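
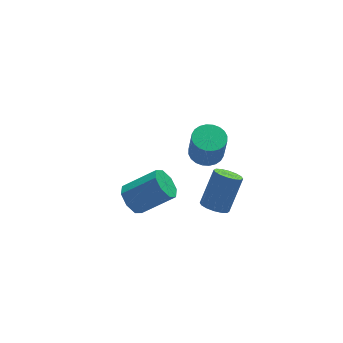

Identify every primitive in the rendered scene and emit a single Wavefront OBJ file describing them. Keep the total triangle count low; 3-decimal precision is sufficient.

v 3.171 2.235 -3.512
v 3.841 1.792 -3.621
v 3.838 1.423 -2.137
v 3.169 1.865 -2.028
v 3.964 2.075 -3.551
v 3.962 1.705 -2.066
v 3.967 2.381 -3.474
v 3.964 2.012 -1.99
v 3.849 2.666 -3.404
v 3.846 2.296 -1.919
v 3.627 2.884 -3.35
v 3.624 2.515 -1.865
v 3.336 3.004 -3.32
v 3.333 2.635 -1.836
v 3.02 3.007 -3.32
v 3.017 2.637 -1.836
v 2.727 2.892 -3.349
v 2.724 2.523 -1.865
v 2.502 2.677 -3.403
v 2.499 2.308 -1.919
v 2.378 2.395 -3.474
v 2.376 2.025 -1.989
v 2.376 2.088 -3.55
v 2.373 1.719 -2.066
v 2.494 1.804 -3.621
v 2.491 1.434 -2.136
v 2.716 1.585 -3.675
v 2.713 1.216 -2.19
v 3.007 1.465 -3.704
v 3.004 1.096 -2.22
v 3.323 1.463 -3.704
v 3.32 1.093 -2.22
v 3.616 1.577 -3.675
v 3.613 1.208 -2.191
v -2.346 -2.993 0.534
v -1.914 -2.467 0.197
v -0.581 -2.901 1.228
v -1.014 -3.427 1.566
v -2.202 -2.257 0.657
v -0.869 -2.691 1.688
v -2.574 -2.479 1.045
v -1.241 -2.912 2.076
v -2.813 -3.001 1.134
v -1.48 -3.435 2.165
v -2.779 -3.519 0.872
v -1.446 -3.953 1.903
v -2.491 -3.729 0.412
v -1.158 -4.163 1.443
v -2.119 -3.508 0.024
v -0.786 -3.941 1.055
v -1.88 -2.985 -0.065
v -0.547 -3.419 0.966
v 1.218 -3.281 -1.216
v 1.543 -3.843 -1.183
v 2.406 -3.261 0.248
v 2.082 -2.699 0.216
v 1.732 -3.644 -1.378
v 2.596 -3.063 0.053
v 1.784 -3.348 -1.529
v 2.647 -2.767 -0.098
v 1.684 -3.034 -1.597
v 2.547 -2.453 -0.165
v 1.459 -2.786 -1.562
v 2.322 -2.204 -0.13
v 1.17 -2.671 -1.434
v 2.033 -2.089 -0.003
v 0.894 -2.719 -1.248
v 1.757 -2.137 0.183
v 0.704 -2.917 -1.053
v 1.568 -2.336 0.378
v 0.653 -3.213 -0.902
v 1.516 -2.632 0.529
v 0.753 -3.527 -0.835
v 1.616 -2.946 0.597
v 0.978 -3.776 -0.87
v 1.841 -3.194 0.562
v 1.267 -3.891 -0.997
v 2.13 -3.309 0.434
f 2 1 5
f 2 5 3
f 3 5 6
f 3 6 4
f 5 1 7
f 5 7 6
f 6 7 8
f 6 8 4
f 7 1 9
f 7 9 8
f 8 9 10
f 8 10 4
f 9 1 11
f 9 11 10
f 10 11 12
f 10 12 4
f 11 1 13
f 11 13 12
f 12 13 14
f 12 14 4
f 13 1 15
f 13 15 14
f 14 15 16
f 14 16 4
f 15 1 17
f 15 17 16
f 16 17 18
f 16 18 4
f 17 1 19
f 17 19 18
f 18 19 20
f 18 20 4
f 19 1 21
f 19 21 20
f 20 21 22
f 20 22 4
f 21 1 23
f 21 23 22
f 22 23 24
f 22 24 4
f 23 1 25
f 23 25 24
f 24 25 26
f 24 26 4
f 25 1 27
f 25 27 26
f 26 27 28
f 26 28 4
f 27 1 29
f 27 29 28
f 28 29 30
f 28 30 4
f 29 1 31
f 29 31 30
f 30 31 32
f 30 32 4
f 31 1 33
f 31 33 32
f 32 33 34
f 32 34 4
f 33 1 2
f 33 2 34
f 34 2 3
f 34 3 4
f 36 35 39
f 36 39 37
f 37 39 40
f 37 40 38
f 39 35 41
f 39 41 40
f 40 41 42
f 40 42 38
f 41 35 43
f 41 43 42
f 42 43 44
f 42 44 38
f 43 35 45
f 43 45 44
f 44 45 46
f 44 46 38
f 45 35 47
f 45 47 46
f 46 47 48
f 46 48 38
f 47 35 49
f 47 49 48
f 48 49 50
f 48 50 38
f 49 35 51
f 49 51 50
f 50 51 52
f 50 52 38
f 51 35 36
f 51 36 52
f 52 36 37
f 52 37 38
f 54 53 57
f 54 57 55
f 55 57 58
f 55 58 56
f 57 53 59
f 57 59 58
f 58 59 60
f 58 60 56
f 59 53 61
f 59 61 60
f 60 61 62
f 60 62 56
f 61 53 63
f 61 63 62
f 62 63 64
f 62 64 56
f 63 53 65
f 63 65 64
f 64 65 66
f 64 66 56
f 65 53 67
f 65 67 66
f 66 67 68
f 66 68 56
f 67 53 69
f 67 69 68
f 68 69 70
f 68 70 56
f 69 53 71
f 69 71 70
f 70 71 72
f 70 72 56
f 71 53 73
f 71 73 72
f 72 73 74
f 72 74 56
f 73 53 75
f 73 75 74
f 74 75 76
f 74 76 56
f 75 53 77
f 75 77 76
f 76 77 78
f 76 78 56
f 77 53 54
f 77 54 78
f 78 54 55
f 78 55 56



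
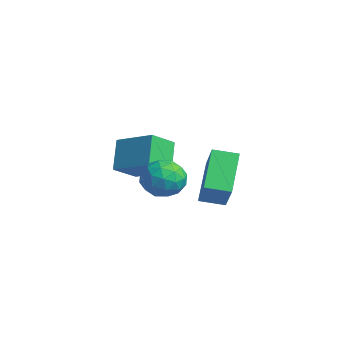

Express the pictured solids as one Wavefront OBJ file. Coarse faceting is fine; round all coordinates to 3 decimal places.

v 3.275 -1.208 2.245
v 2.042 -0.244 3.553
v 3.777 -0.286 2.039
v 2.544 0.678 3.347
v 4.356 -1.518 3.493
v 3.123 -0.554 4.801
v 4.858 -0.596 3.287
v 3.625 0.368 4.595
v 3.091 -1.59 3.666
v 3.683 -2.354 3.651
v 1.877 -2.526 3.349
v 2.469 -3.29 3.334
v 2.287 -2.835 4.168
v 3.037 -2.257 4.364
v 2.523 -2.623 2.636
v 3.273 -2.045 2.832
v 3.333 -2.993 3.015
v 3.187 -3.124 3.962
v 2.373 -1.756 3.038
v 2.227 -1.887 3.985
v 3.494 -1.89 3.686
v 2.066 -2.99 3.314
v 1.959 -2.723 3.804
v 2.307 -3.172 3.795
v 3.114 -1.833 4.105
v 3.462 -2.282 4.097
v 2.641 -2.565 4.401
v 2.098 -2.598 2.903
v 2.446 -3.047 2.895
v 3.253 -1.708 3.205
v 3.601 -2.157 3.196
v 2.919 -2.315 2.599
v 3.636 -2.714 3.304
v 2.922 -3.264 3.117
v 2.954 -2.872 2.707
v 3.395 -2.532 2.822
v 3.55 -2.792 3.86
v 2.836 -3.342 3.674
v 2.729 -3.074 4.164
v 3.17 -2.735 4.279
v 3.344 -3.167 3.486
v 2.724 -1.538 3.326
v 2.01 -2.088 3.14
v 2.39 -2.145 2.721
v 2.831 -1.806 2.836
v 2.638 -1.616 3.883
v 1.924 -2.166 3.696
v 2.165 -2.348 4.178
v 2.606 -2.008 4.293
v 2.216 -1.713 3.514
v -1.339 -2.516 3.93
v 0.155 -1.659 4.632
v -1.629 -1.402 3.187
v -0.135 -0.545 3.889
v -0.465 -3.075 2.751
v 1.029 -2.218 3.453
v -0.755 -1.961 2.008
v 0.739 -1.104 2.71
f 2 4 1
f 5 2 1
f 1 4 3
f 3 5 1
f 2 8 4
f 6 2 5
f 6 8 2
f 4 8 3
f 7 5 3
f 3 8 7
f 7 6 5
f 8 6 7
f 9 46 25
f 46 20 49
f 25 49 14
f 46 49 25
f 9 25 21
f 25 14 26
f 21 26 10
f 25 26 21
f 9 21 30
f 21 10 31
f 30 31 16
f 21 31 30
f 9 30 42
f 30 16 45
f 42 45 19
f 30 45 42
f 9 42 46
f 42 19 50
f 46 50 20
f 42 50 46
f 10 26 37
f 26 14 40
f 37 40 18
f 26 40 37
f 14 49 27
f 49 20 48
f 27 48 13
f 49 48 27
f 20 50 47
f 50 19 43
f 47 43 11
f 50 43 47
f 19 45 44
f 45 16 32
f 44 32 15
f 45 32 44
f 16 31 36
f 31 10 33
f 36 33 17
f 31 33 36
f 12 38 24
f 38 18 39
f 24 39 13
f 38 39 24
f 12 24 22
f 24 13 23
f 22 23 11
f 24 23 22
f 12 22 29
f 22 11 28
f 29 28 15
f 22 28 29
f 12 29 34
f 29 15 35
f 34 35 17
f 29 35 34
f 12 34 38
f 34 17 41
f 38 41 18
f 34 41 38
f 13 39 27
f 39 18 40
f 27 40 14
f 39 40 27
f 11 23 47
f 23 13 48
f 47 48 20
f 23 48 47
f 15 28 44
f 28 11 43
f 44 43 19
f 28 43 44
f 17 35 36
f 35 15 32
f 36 32 16
f 35 32 36
f 18 41 37
f 41 17 33
f 37 33 10
f 41 33 37
f 52 54 51
f 55 52 51
f 51 54 53
f 53 55 51
f 52 58 54
f 56 52 55
f 56 58 52
f 54 58 53
f 57 55 53
f 53 58 57
f 57 56 55
f 58 56 57



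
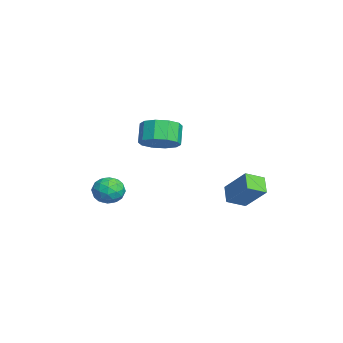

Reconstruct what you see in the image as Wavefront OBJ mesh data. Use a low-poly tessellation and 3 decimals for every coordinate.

v 0.614 -2.129 -1.839
v 0.97 -2.592 -1.149
v -0.73 -2.408 -1.331
v -0.374 -2.871 -0.641
v -0.272 -1.973 -0.684
v 0.559 -1.801 -0.998
v -0.319 -3.199 -1.482
v 0.512 -3.027 -1.796
v 0.394 -3.253 -0.928
v 0.423 -2.496 -0.435
v -0.183 -2.504 -2.045
v -0.154 -1.747 -1.552
v 0.91 -2.336 -1.538
v -0.67 -2.664 -0.942
v -0.61 -2.136 -0.967
v -0.4 -2.408 -0.561
v 0.668 -1.871 -1.449
v 0.878 -2.144 -1.044
v 0.148 -1.78 -0.771
v -0.638 -2.856 -1.436
v -0.428 -3.129 -1.031
v 0.64 -2.592 -1.919
v 0.85 -2.864 -1.513
v 0.092 -3.22 -1.709
v 0.781 -2.997 -1.003
v -0.009 -3.161 -0.705
v 0.023 -3.354 -1.199
v 0.511 -3.252 -1.384
v 0.798 -2.552 -0.713
v 0.008 -2.716 -0.415
v 0.068 -2.188 -0.44
v 0.556 -2.087 -0.624
v 0.459 -2.941 -0.584
v 0.232 -2.284 -2.065
v -0.558 -2.448 -1.767
v -0.316 -2.913 -1.856
v 0.172 -2.812 -2.04
v 0.249 -1.839 -1.775
v -0.541 -2.003 -1.477
v -0.271 -1.748 -1.096
v 0.217 -1.646 -1.281
v -0.219 -2.059 -1.896
v 3.209 3.013 -0.947
v 2.331 3.036 -0.318
v 2.907 4.001 -1.405
v 2.029 4.024 -0.776
v 4.151 3.896 0.336
v 3.273 3.919 0.965
v 3.849 4.884 -0.122
v 2.971 4.907 0.507
v -0.169 0.092 1.782
v 0.676 0.385 2.37
v -0.087 0.541 3.386
v -0.931 0.248 2.798
v 0.42 0.929 2.094
v -0.342 1.085 3.111
v -0.061 1.153 1.699
v -0.823 1.31 2.716
v -0.583 0.972 1.336
v -1.345 1.129 2.352
v -0.947 0.455 1.143
v -1.709 0.611 2.159
v -1.013 -0.201 1.194
v -1.776 -0.045 2.21
v -0.758 -0.745 1.469
v -1.52 -0.589 2.486
v -0.277 -0.97 1.864
v -1.039 -0.813 2.881
v 0.245 -0.789 2.228
v -0.517 -0.632 3.244
v 0.609 -0.271 2.421
v -0.153 -0.115 3.437
f 1 38 17
f 38 12 41
f 17 41 6
f 38 41 17
f 1 17 13
f 17 6 18
f 13 18 2
f 17 18 13
f 1 13 22
f 13 2 23
f 22 23 8
f 13 23 22
f 1 22 34
f 22 8 37
f 34 37 11
f 22 37 34
f 1 34 38
f 34 11 42
f 38 42 12
f 34 42 38
f 2 18 29
f 18 6 32
f 29 32 10
f 18 32 29
f 6 41 19
f 41 12 40
f 19 40 5
f 41 40 19
f 12 42 39
f 42 11 35
f 39 35 3
f 42 35 39
f 11 37 36
f 37 8 24
f 36 24 7
f 37 24 36
f 8 23 28
f 23 2 25
f 28 25 9
f 23 25 28
f 4 30 16
f 30 10 31
f 16 31 5
f 30 31 16
f 4 16 14
f 16 5 15
f 14 15 3
f 16 15 14
f 4 14 21
f 14 3 20
f 21 20 7
f 14 20 21
f 4 21 26
f 21 7 27
f 26 27 9
f 21 27 26
f 4 26 30
f 26 9 33
f 30 33 10
f 26 33 30
f 5 31 19
f 31 10 32
f 19 32 6
f 31 32 19
f 3 15 39
f 15 5 40
f 39 40 12
f 15 40 39
f 7 20 36
f 20 3 35
f 36 35 11
f 20 35 36
f 9 27 28
f 27 7 24
f 28 24 8
f 27 24 28
f 10 33 29
f 33 9 25
f 29 25 2
f 33 25 29
f 44 46 43
f 47 44 43
f 43 46 45
f 45 47 43
f 44 50 46
f 48 44 47
f 48 50 44
f 46 50 45
f 49 47 45
f 45 50 49
f 49 48 47
f 50 48 49
f 52 51 55
f 52 55 53
f 53 55 56
f 53 56 54
f 55 51 57
f 55 57 56
f 56 57 58
f 56 58 54
f 57 51 59
f 57 59 58
f 58 59 60
f 58 60 54
f 59 51 61
f 59 61 60
f 60 61 62
f 60 62 54
f 61 51 63
f 61 63 62
f 62 63 64
f 62 64 54
f 63 51 65
f 63 65 64
f 64 65 66
f 64 66 54
f 65 51 67
f 65 67 66
f 66 67 68
f 66 68 54
f 67 51 69
f 67 69 68
f 68 69 70
f 68 70 54
f 69 51 71
f 69 71 70
f 70 71 72
f 70 72 54
f 71 51 52
f 71 52 72
f 72 52 53
f 72 53 54



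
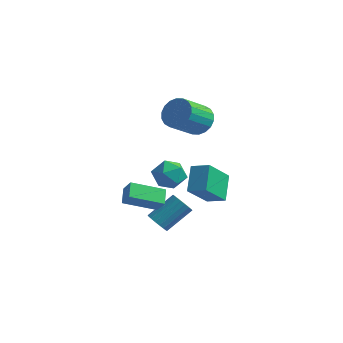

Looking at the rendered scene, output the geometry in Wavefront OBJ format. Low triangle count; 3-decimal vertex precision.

v -2.369 -3.508 -2.654
v -3.792 -4.675 -1.924
v -2.77 -2.698 -2.14
v -4.193 -3.865 -1.409
v -1.807 -3.715 -1.891
v -3.23 -4.882 -1.16
v -2.208 -2.905 -1.376
v -3.631 -4.072 -0.646
v -1.242 -0.257 -3.466
v -1.622 -1.72 -1.966
v -1.724 0.985 -2.377
v -2.104 -0.478 -0.877
v -0.176 -0.162 -3.103
v -0.556 -1.625 -1.603
v -0.658 1.08 -2.014
v -1.038 -0.383 -0.514
v -2.272 -1.822 -0.939
v -1.363 -2.135 -0.598
v -2.997 -3.085 -0.162
v -2.088 -3.398 0.179
v -2.495 -2.533 0.534
v -2.048 -1.753 0.054
v -2.312 -3.467 -0.814
v -1.865 -2.687 -1.294
v -1.388 -3.152 -0.521
v -1.501 -2.574 0.312
v -2.859 -2.646 -1.072
v -2.972 -2.068 -0.239
v -2.121 0.377 2.207
v -1.201 0.018 2.14
v -1.699 -1.476 3.306
v -2.619 -1.117 3.373
v -1.177 0.284 2.49
v -1.675 -1.211 3.656
v -1.34 0.568 2.785
v -1.838 -0.927 3.951
v -1.658 0.814 2.965
v -2.156 -0.68 4.131
v -2.068 0.974 2.995
v -2.566 -0.521 4.161
v -2.488 1.016 2.869
v -2.986 -0.479 4.035
v -2.835 0.931 2.612
v -3.333 -0.564 3.778
v -3.041 0.736 2.274
v -3.539 -0.758 3.44
v -3.065 0.471 1.924
v -3.563 -1.024 3.09
v -2.902 0.187 1.629
v -3.4 -1.308 2.795
v -2.584 -0.06 1.449
v -3.082 -1.554 2.615
v -2.174 -0.219 1.419
v -2.672 -1.714 2.585
v -1.754 -0.261 1.545
v -2.252 -1.756 2.711
v -1.407 -0.176 1.802
v -1.905 -1.671 2.968
v -2.618 -3.103 -3.989
v -1.976 -3.302 -4.217
v -1.18 -2.035 -3.079
v -1.822 -1.837 -2.851
v -2.054 -3.072 -4.419
v -1.258 -1.805 -3.281
v -2.244 -2.848 -4.536
v -1.448 -1.581 -3.397
v -2.508 -2.674 -4.544
v -1.712 -1.407 -3.405
v -2.793 -2.586 -4.442
v -1.997 -1.319 -3.304
v -3.045 -2.6 -4.251
v -2.249 -1.333 -3.113
v -3.211 -2.714 -4.008
v -2.415 -1.447 -2.87
v -3.26 -2.905 -3.761
v -2.464 -1.638 -2.623
v -3.182 -3.135 -3.559
v -2.386 -1.868 -2.421
v -2.992 -3.359 -3.443
v -2.196 -2.092 -2.304
v -2.728 -3.533 -3.435
v -1.932 -2.266 -2.296
v -2.443 -3.621 -3.536
v -1.647 -2.354 -2.398
v -2.191 -3.607 -3.727
v -1.395 -2.34 -2.589
v -2.025 -3.493 -3.97
v -1.229 -2.226 -2.832
f 2 4 1
f 5 2 1
f 1 4 3
f 3 5 1
f 2 8 4
f 6 2 5
f 6 8 2
f 4 8 3
f 7 5 3
f 3 8 7
f 7 6 5
f 8 6 7
f 10 12 9
f 13 10 9
f 9 12 11
f 11 13 9
f 10 16 12
f 14 10 13
f 14 16 10
f 12 16 11
f 15 13 11
f 11 16 15
f 15 14 13
f 16 14 15
f 17 28 22
f 17 22 18
f 17 18 24
f 17 24 27
f 17 27 28
f 18 22 26
f 22 28 21
f 28 27 19
f 27 24 23
f 24 18 25
f 20 26 21
f 20 21 19
f 20 19 23
f 20 23 25
f 20 25 26
f 21 26 22
f 19 21 28
f 23 19 27
f 25 23 24
f 26 25 18
f 30 29 33
f 30 33 31
f 31 33 34
f 31 34 32
f 33 29 35
f 33 35 34
f 34 35 36
f 34 36 32
f 35 29 37
f 35 37 36
f 36 37 38
f 36 38 32
f 37 29 39
f 37 39 38
f 38 39 40
f 38 40 32
f 39 29 41
f 39 41 40
f 40 41 42
f 40 42 32
f 41 29 43
f 41 43 42
f 42 43 44
f 42 44 32
f 43 29 45
f 43 45 44
f 44 45 46
f 44 46 32
f 45 29 47
f 45 47 46
f 46 47 48
f 46 48 32
f 47 29 49
f 47 49 48
f 48 49 50
f 48 50 32
f 49 29 51
f 49 51 50
f 50 51 52
f 50 52 32
f 51 29 53
f 51 53 52
f 52 53 54
f 52 54 32
f 53 29 55
f 53 55 54
f 54 55 56
f 54 56 32
f 55 29 57
f 55 57 56
f 56 57 58
f 56 58 32
f 57 29 30
f 57 30 58
f 58 30 31
f 58 31 32
f 60 59 63
f 60 63 61
f 61 63 64
f 61 64 62
f 63 59 65
f 63 65 64
f 64 65 66
f 64 66 62
f 65 59 67
f 65 67 66
f 66 67 68
f 66 68 62
f 67 59 69
f 67 69 68
f 68 69 70
f 68 70 62
f 69 59 71
f 69 71 70
f 70 71 72
f 70 72 62
f 71 59 73
f 71 73 72
f 72 73 74
f 72 74 62
f 73 59 75
f 73 75 74
f 74 75 76
f 74 76 62
f 75 59 77
f 75 77 76
f 76 77 78
f 76 78 62
f 77 59 79
f 77 79 78
f 78 79 80
f 78 80 62
f 79 59 81
f 79 81 80
f 80 81 82
f 80 82 62
f 81 59 83
f 81 83 82
f 82 83 84
f 82 84 62
f 83 59 85
f 83 85 84
f 84 85 86
f 84 86 62
f 85 59 87
f 85 87 86
f 86 87 88
f 86 88 62
f 87 59 60
f 87 60 88
f 88 60 61
f 88 61 62



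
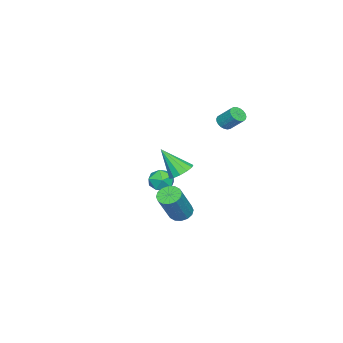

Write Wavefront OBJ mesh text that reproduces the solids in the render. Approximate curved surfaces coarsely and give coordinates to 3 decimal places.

v 2.665 3.709 -2.402
v 3.151 3.961 -2.713
v 4.281 3.863 -1.03
v 3.795 3.611 -0.718
v 2.989 4.216 -2.59
v 4.119 4.118 -0.906
v 2.74 4.334 -2.416
v 3.87 4.236 -0.732
v 2.471 4.285 -2.238
v 3.601 4.187 -0.554
v 2.254 4.082 -2.104
v 3.384 3.984 -0.42
v 2.147 3.779 -2.05
v 3.277 3.681 -0.366
v 2.179 3.457 -2.09
v 3.309 3.359 -0.407
v 2.341 3.202 -2.214
v 3.471 3.104 -0.53
v 2.59 3.084 -2.388
v 3.72 2.986 -0.704
v 2.859 3.133 -2.566
v 3.989 3.035 -0.882
v 3.076 3.336 -2.7
v 4.206 3.238 -1.016
v 3.183 3.639 -2.754
v 4.313 3.541 -1.07
v -1.34 1.325 -3.195
v -0.98 1.001 -2.573
v -2.12 0.319 -3.267
v -1.76 -0.005 -2.645
v -2.203 0.64 -2.552
v -1.721 1.262 -2.507
v -1.379 0.058 -3.333
v -0.897 0.68 -3.288
v -1.004 0.218 -2.658
v -1.513 0.578 -2.175
v -1.587 0.742 -3.665
v -2.096 1.102 -3.182
v 3.823 4.254 0.996
v 4.504 4.201 0.898
v 3.937 3.266 2.324
v 4.451 4.508 1.131
v 4.198 4.734 1.321
v 3.826 4.808 1.407
v 3.454 4.706 1.363
v 3.198 4.461 1.203
v 3.142 4.15 0.976
v 3.301 3.872 0.756
v 3.627 3.716 0.612
v 4.015 3.73 0.589
v 4.342 3.911 0.696
v -3.189 3.397 1.073
v -2.928 3.682 0.739
v -2.791 4.487 1.534
v -3.051 4.203 1.867
v -3.127 3.747 0.707
v -2.99 4.553 1.502
v -3.337 3.752 0.738
v -3.199 4.558 1.533
v -3.521 3.696 0.827
v -3.383 4.502 1.622
v -3.648 3.588 0.959
v -3.51 4.394 1.753
v -3.695 3.447 1.11
v -3.557 4.253 1.904
v -3.655 3.297 1.255
v -3.517 4.103 2.049
v -3.534 3.165 1.368
v -3.396 3.971 2.162
v -3.354 3.073 1.43
v -3.216 3.879 2.225
v -3.145 3.037 1.431
v -3.007 3.842 2.225
v -2.943 3.063 1.369
v -2.806 3.868 2.164
v -2.784 3.147 1.257
v -2.647 3.952 2.051
v -2.696 3.274 1.112
v -2.558 4.08 1.907
v -2.692 3.422 0.961
v -2.554 4.228 1.755
v -2.774 3.567 0.829
v -2.637 4.372 1.623
f 2 1 5
f 2 5 3
f 3 5 6
f 3 6 4
f 5 1 7
f 5 7 6
f 6 7 8
f 6 8 4
f 7 1 9
f 7 9 8
f 8 9 10
f 8 10 4
f 9 1 11
f 9 11 10
f 10 11 12
f 10 12 4
f 11 1 13
f 11 13 12
f 12 13 14
f 12 14 4
f 13 1 15
f 13 15 14
f 14 15 16
f 14 16 4
f 15 1 17
f 15 17 16
f 16 17 18
f 16 18 4
f 17 1 19
f 17 19 18
f 18 19 20
f 18 20 4
f 19 1 21
f 19 21 20
f 20 21 22
f 20 22 4
f 21 1 23
f 21 23 22
f 22 23 24
f 22 24 4
f 23 1 25
f 23 25 24
f 24 25 26
f 24 26 4
f 25 1 2
f 25 2 26
f 26 2 3
f 26 3 4
f 27 38 32
f 27 32 28
f 27 28 34
f 27 34 37
f 27 37 38
f 28 32 36
f 32 38 31
f 38 37 29
f 37 34 33
f 34 28 35
f 30 36 31
f 30 31 29
f 30 29 33
f 30 33 35
f 30 35 36
f 31 36 32
f 29 31 38
f 33 29 37
f 35 33 34
f 36 35 28
f 40 39 42
f 40 42 41
f 42 39 43
f 42 43 41
f 43 39 44
f 43 44 41
f 44 39 45
f 44 45 41
f 45 39 46
f 45 46 41
f 46 39 47
f 46 47 41
f 47 39 48
f 47 48 41
f 48 39 49
f 48 49 41
f 49 39 50
f 49 50 41
f 50 39 51
f 50 51 41
f 51 39 40
f 51 40 41
f 53 52 56
f 53 56 54
f 54 56 57
f 54 57 55
f 56 52 58
f 56 58 57
f 57 58 59
f 57 59 55
f 58 52 60
f 58 60 59
f 59 60 61
f 59 61 55
f 60 52 62
f 60 62 61
f 61 62 63
f 61 63 55
f 62 52 64
f 62 64 63
f 63 64 65
f 63 65 55
f 64 52 66
f 64 66 65
f 65 66 67
f 65 67 55
f 66 52 68
f 66 68 67
f 67 68 69
f 67 69 55
f 68 52 70
f 68 70 69
f 69 70 71
f 69 71 55
f 70 52 72
f 70 72 71
f 71 72 73
f 71 73 55
f 72 52 74
f 72 74 73
f 73 74 75
f 73 75 55
f 74 52 76
f 74 76 75
f 75 76 77
f 75 77 55
f 76 52 78
f 76 78 77
f 77 78 79
f 77 79 55
f 78 52 80
f 78 80 79
f 79 80 81
f 79 81 55
f 80 52 82
f 80 82 81
f 81 82 83
f 81 83 55
f 82 52 53
f 82 53 83
f 83 53 54
f 83 54 55



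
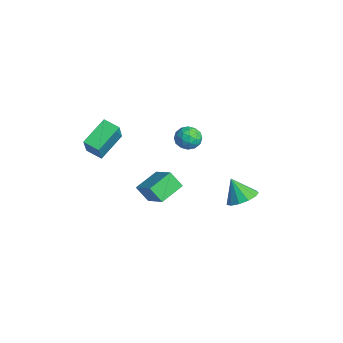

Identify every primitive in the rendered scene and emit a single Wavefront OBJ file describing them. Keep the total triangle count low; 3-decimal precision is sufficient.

v 0.759 4.111 -4.391
v 1.623 3.54 -4.124
v 0.021 3.649 -2.989
v 1.708 4.092 -3.897
v 1.492 4.65 -3.827
v 1.042 5.037 -3.936
v 0.503 5.13 -4.189
v 0.045 4.9 -4.507
v -0.186 4.419 -4.787
v -0.117 3.84 -4.942
v 0.23 3.347 -4.921
v 0.745 3.097 -4.733
v 1.264 3.169 -4.435
v -2.414 -4.795 0.947
v -3.272 -3.198 1.967
v -3.414 -4.302 -0.665
v -4.271 -2.705 0.355
v -1.569 -4.135 0.625
v -2.426 -2.538 1.645
v -2.568 -3.642 -0.987
v -3.426 -2.045 0.033
v 3.549 -2.824 0.54
v 2.934 -1.344 1.077
v 2.004 -3.113 -0.435
v 1.388 -1.633 0.101
v 4.052 -2.267 -0.421
v 3.436 -0.787 0.115
v 2.506 -2.556 -1.397
v 1.891 -1.076 -0.86
v 0.507 0.979 1.355
v 0.945 1.392 1.987
v 0.535 -0.212 2.113
v 0.973 0.201 2.745
v 0.138 0.402 2.59
v 0.121 1.138 2.121
v 1.359 0.042 1.979
v 1.342 0.778 1.51
v 1.472 0.813 2.373
v 0.717 1.035 2.75
v 0.763 0.145 1.35
v 0.008 0.367 1.727
v 0.724 1.29 1.604
v 0.756 -0.11 2.496
v 0.266 0.008 2.404
v 0.523 0.251 2.776
v 0.239 1.141 1.683
v 0.497 1.383 2.055
v 0.022 0.802 2.409
v 0.983 -0.203 2.045
v 1.241 0.039 2.417
v 0.957 0.929 1.324
v 1.214 1.172 1.696
v 1.458 0.378 1.691
v 1.291 1.192 2.203
v 1.307 0.492 2.648
v 1.534 0.399 2.198
v 1.524 0.831 1.922
v 0.847 1.323 2.424
v 0.863 0.623 2.87
v 0.373 0.741 2.779
v 0.362 1.174 2.503
v 1.156 0.983 2.651
v 0.617 0.557 1.23
v 0.633 -0.143 1.676
v 1.118 0.006 1.597
v 1.107 0.439 1.321
v 0.173 0.688 1.452
v 0.189 -0.012 1.897
v -0.044 0.349 2.178
v -0.054 0.781 1.902
v 0.324 0.197 1.449
f 2 1 4
f 2 4 3
f 4 1 5
f 4 5 3
f 5 1 6
f 5 6 3
f 6 1 7
f 6 7 3
f 7 1 8
f 7 8 3
f 8 1 9
f 8 9 3
f 9 1 10
f 9 10 3
f 10 1 11
f 10 11 3
f 11 1 12
f 11 12 3
f 12 1 13
f 12 13 3
f 13 1 2
f 13 2 3
f 15 17 14
f 18 15 14
f 14 17 16
f 16 18 14
f 15 21 17
f 19 15 18
f 19 21 15
f 17 21 16
f 20 18 16
f 16 21 20
f 20 19 18
f 21 19 20
f 23 25 22
f 26 23 22
f 22 25 24
f 24 26 22
f 23 29 25
f 27 23 26
f 27 29 23
f 25 29 24
f 28 26 24
f 24 29 28
f 28 27 26
f 29 27 28
f 30 67 46
f 67 41 70
f 46 70 35
f 67 70 46
f 30 46 42
f 46 35 47
f 42 47 31
f 46 47 42
f 30 42 51
f 42 31 52
f 51 52 37
f 42 52 51
f 30 51 63
f 51 37 66
f 63 66 40
f 51 66 63
f 30 63 67
f 63 40 71
f 67 71 41
f 63 71 67
f 31 47 58
f 47 35 61
f 58 61 39
f 47 61 58
f 35 70 48
f 70 41 69
f 48 69 34
f 70 69 48
f 41 71 68
f 71 40 64
f 68 64 32
f 71 64 68
f 40 66 65
f 66 37 53
f 65 53 36
f 66 53 65
f 37 52 57
f 52 31 54
f 57 54 38
f 52 54 57
f 33 59 45
f 59 39 60
f 45 60 34
f 59 60 45
f 33 45 43
f 45 34 44
f 43 44 32
f 45 44 43
f 33 43 50
f 43 32 49
f 50 49 36
f 43 49 50
f 33 50 55
f 50 36 56
f 55 56 38
f 50 56 55
f 33 55 59
f 55 38 62
f 59 62 39
f 55 62 59
f 34 60 48
f 60 39 61
f 48 61 35
f 60 61 48
f 32 44 68
f 44 34 69
f 68 69 41
f 44 69 68
f 36 49 65
f 49 32 64
f 65 64 40
f 49 64 65
f 38 56 57
f 56 36 53
f 57 53 37
f 56 53 57
f 39 62 58
f 62 38 54
f 58 54 31
f 62 54 58



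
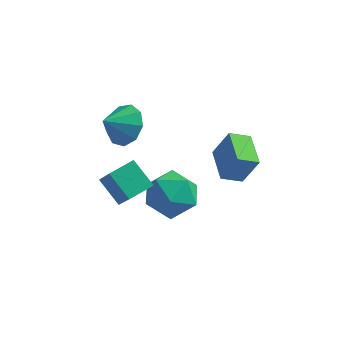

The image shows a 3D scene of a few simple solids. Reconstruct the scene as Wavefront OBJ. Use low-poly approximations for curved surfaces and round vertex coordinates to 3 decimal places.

v -0.641 -0.347 -1.473
v 0.387 -0.452 -0.929
v -1.067 -2.128 -1.011
v -0.039 -2.233 -0.467
v -0.865 -1.538 -0.024
v -0.602 -0.437 -0.31
v -0.078 -2.143 -1.63
v 0.185 -1.042 -1.916
v 0.735 -1.562 -1.027
v 0.248 -1.188 -0.034
v -0.928 -1.392 -1.906
v -1.415 -1.018 -0.913
v 1.267 -0.279 -0.398
v 1.879 -0.16 0.855
v 0.517 1.033 -0.156
v 1.129 1.151 1.098
v 1.991 0.209 -0.798
v 2.603 0.327 0.456
v 1.241 1.52 -0.555
v 1.853 1.639 0.698
v -1.543 -3.696 0.231
v -2.465 -3.24 1.026
v -0.93 -2.834 0.449
v -1.852 -2.378 1.243
v -0.788 -4.582 1.617
v -1.71 -4.126 2.411
v -0.175 -3.72 1.834
v -1.097 -3.264 2.629
v -2.004 -1.738 3.097
v -1.447 -1.499 3.816
v -2.576 -2.462 3.783
v -1.959 -1.111 3.797
v -2.493 -1.017 3.451
v -2.797 -1.26 2.939
v -2.731 -1.726 2.502
v -2.324 -2.198 2.343
v -1.767 -2.454 2.537
v -1.321 -2.375 2.994
v -1.194 -1.998 3.499
f 1 12 6
f 1 6 2
f 1 2 8
f 1 8 11
f 1 11 12
f 2 6 10
f 6 12 5
f 12 11 3
f 11 8 7
f 8 2 9
f 4 10 5
f 4 5 3
f 4 3 7
f 4 7 9
f 4 9 10
f 5 10 6
f 3 5 12
f 7 3 11
f 9 7 8
f 10 9 2
f 14 16 13
f 17 14 13
f 13 16 15
f 15 17 13
f 14 20 16
f 18 14 17
f 18 20 14
f 16 20 15
f 19 17 15
f 15 20 19
f 19 18 17
f 20 18 19
f 22 24 21
f 25 22 21
f 21 24 23
f 23 25 21
f 22 28 24
f 26 22 25
f 26 28 22
f 24 28 23
f 27 25 23
f 23 28 27
f 27 26 25
f 28 26 27
f 30 29 32
f 30 32 31
f 32 29 33
f 32 33 31
f 33 29 34
f 33 34 31
f 34 29 35
f 34 35 31
f 35 29 36
f 35 36 31
f 36 29 37
f 36 37 31
f 37 29 38
f 37 38 31
f 38 29 39
f 38 39 31
f 39 29 30
f 39 30 31



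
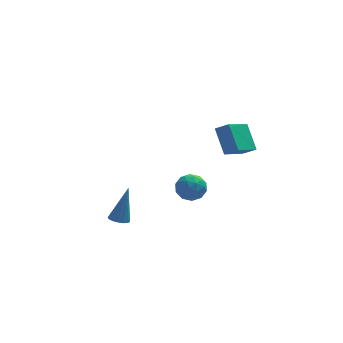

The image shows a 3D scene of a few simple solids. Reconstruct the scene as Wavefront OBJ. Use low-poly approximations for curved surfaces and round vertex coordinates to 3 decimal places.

v -2.137 -0.423 -2.556
v -1.715 -0.835 -2.557
v -1.523 0.203 -0.604
v -1.584 -0.587 -2.677
v -1.6 -0.295 -2.766
v -1.761 -0.038 -2.798
v -2.022 0.117 -2.765
v -2.314 0.127 -2.676
v -2.559 -0.01 -2.556
v -2.69 -0.258 -2.435
v -2.674 -0.55 -2.347
v -2.513 -0.808 -2.314
v -2.252 -0.962 -2.347
v -1.96 -0.972 -2.436
v 3.084 -1.744 2.84
v 2.833 -0.554 4
v 4.285 -0.612 1.939
v 4.034 0.577 3.099
v 3.726 -2.057 3.301
v 3.475 -0.868 4.461
v 4.927 -0.926 2.4
v 4.676 0.264 3.56
v 2.705 4.027 -3.015
v 3.196 3.466 -3.564
v 1.484 3.194 -3.256
v 1.975 2.633 -3.805
v 2.137 2.647 -2.894
v 2.891 3.161 -2.745
v 1.789 3.499 -4.075
v 2.543 4.013 -3.926
v 2.629 3.14 -4.219
v 2.844 2.613 -3.489
v 1.836 4.047 -3.331
v 2.051 3.52 -2.601
v 3.058 3.819 -3.269
v 1.622 2.841 -3.551
v 1.718 2.849 -3.016
v 2.006 2.519 -3.339
v 2.879 3.64 -2.787
v 3.167 3.311 -3.11
v 2.545 2.829 -2.716
v 1.513 3.349 -3.71
v 1.801 3.02 -4.033
v 2.674 4.141 -3.481
v 2.962 3.811 -3.804
v 2.135 3.831 -4.104
v 3.013 3.298 -3.976
v 2.295 2.809 -4.118
v 2.186 3.317 -4.276
v 2.629 3.62 -4.189
v 3.139 2.989 -3.547
v 2.422 2.499 -3.689
v 2.517 2.507 -3.153
v 2.961 2.81 -3.066
v 2.807 2.797 -3.932
v 2.258 4.161 -3.131
v 1.541 3.671 -3.273
v 1.719 3.85 -3.754
v 2.163 4.153 -3.667
v 2.385 3.851 -2.702
v 1.667 3.362 -2.844
v 2.051 3.04 -2.631
v 2.494 3.343 -2.544
v 1.873 3.863 -2.888
f 2 1 4
f 2 4 3
f 4 1 5
f 4 5 3
f 5 1 6
f 5 6 3
f 6 1 7
f 6 7 3
f 7 1 8
f 7 8 3
f 8 1 9
f 8 9 3
f 9 1 10
f 9 10 3
f 10 1 11
f 10 11 3
f 11 1 12
f 11 12 3
f 12 1 13
f 12 13 3
f 13 1 14
f 13 14 3
f 14 1 2
f 14 2 3
f 16 18 15
f 19 16 15
f 15 18 17
f 17 19 15
f 16 22 18
f 20 16 19
f 20 22 16
f 18 22 17
f 21 19 17
f 17 22 21
f 21 20 19
f 22 20 21
f 23 60 39
f 60 34 63
f 39 63 28
f 60 63 39
f 23 39 35
f 39 28 40
f 35 40 24
f 39 40 35
f 23 35 44
f 35 24 45
f 44 45 30
f 35 45 44
f 23 44 56
f 44 30 59
f 56 59 33
f 44 59 56
f 23 56 60
f 56 33 64
f 60 64 34
f 56 64 60
f 24 40 51
f 40 28 54
f 51 54 32
f 40 54 51
f 28 63 41
f 63 34 62
f 41 62 27
f 63 62 41
f 34 64 61
f 64 33 57
f 61 57 25
f 64 57 61
f 33 59 58
f 59 30 46
f 58 46 29
f 59 46 58
f 30 45 50
f 45 24 47
f 50 47 31
f 45 47 50
f 26 52 38
f 52 32 53
f 38 53 27
f 52 53 38
f 26 38 36
f 38 27 37
f 36 37 25
f 38 37 36
f 26 36 43
f 36 25 42
f 43 42 29
f 36 42 43
f 26 43 48
f 43 29 49
f 48 49 31
f 43 49 48
f 26 48 52
f 48 31 55
f 52 55 32
f 48 55 52
f 27 53 41
f 53 32 54
f 41 54 28
f 53 54 41
f 25 37 61
f 37 27 62
f 61 62 34
f 37 62 61
f 29 42 58
f 42 25 57
f 58 57 33
f 42 57 58
f 31 49 50
f 49 29 46
f 50 46 30
f 49 46 50
f 32 55 51
f 55 31 47
f 51 47 24
f 55 47 51



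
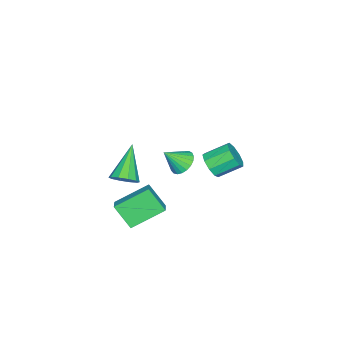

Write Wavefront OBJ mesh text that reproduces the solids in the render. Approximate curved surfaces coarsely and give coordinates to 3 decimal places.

v -0.242 -2.697 -2.589
v 0.122 -2.295 -2.085
v -1.758 -3.023 -1.231
v -0.15 -2.013 -2.321
v -0.457 -1.993 -2.659
v -0.682 -2.241 -2.97
v -0.74 -2.663 -3.136
v -0.607 -3.099 -3.092
v -0.335 -3.381 -2.856
v -0.028 -3.402 -2.518
v 0.198 -3.154 -2.207
v 0.255 -2.731 -2.042
v 2.092 -1.127 -3.283
v 1.972 -2.033 -2.197
v 1.024 0.099 -2.379
v 0.904 -0.808 -1.293
v 2.816 -0.772 -2.907
v 2.696 -1.679 -1.821
v 1.748 0.453 -2.003
v 1.628 -0.453 -0.917
v 0.534 0.698 0.583
v 1.041 1.179 0.622
v 1.086 0.042 1.477
v 0.847 1.279 0.815
v 0.599 1.279 0.968
v 0.34 1.178 1.054
v 0.114 0.994 1.059
v -0.039 0.759 0.981
v -0.093 0.514 0.834
v -0.039 0.3 0.644
v 0.114 0.156 0.443
v 0.34 0.105 0.266
v 0.599 0.156 0.144
v 0.847 0.302 0.098
v 1.04 0.516 0.136
v 1.147 0.762 0.25
v 1.147 0.996 0.423
v 2.054 2.805 2.368
v 2.583 3.243 2.229
v 1.994 4.152 2.852
v 1.466 3.715 2.992
v 2.253 3.267 1.882
v 1.665 4.177 2.505
v 1.831 3.076 1.763
v 1.242 3.985 2.386
v 1.513 2.757 1.927
v 0.924 3.667 2.55
v 1.449 2.461 2.298
v 0.86 3.371 2.921
v 1.668 2.326 2.702
v 1.079 3.236 3.325
v 2.067 2.415 2.95
v 1.479 3.325 3.573
v 2.461 2.687 2.926
v 1.872 3.596 3.549
v 2.665 3.014 2.641
v 2.076 3.923 3.264
f 2 1 4
f 2 4 3
f 4 1 5
f 4 5 3
f 5 1 6
f 5 6 3
f 6 1 7
f 6 7 3
f 7 1 8
f 7 8 3
f 8 1 9
f 8 9 3
f 9 1 10
f 9 10 3
f 10 1 11
f 10 11 3
f 11 1 12
f 11 12 3
f 12 1 2
f 12 2 3
f 14 16 13
f 17 14 13
f 13 16 15
f 15 17 13
f 14 20 16
f 18 14 17
f 18 20 14
f 16 20 15
f 19 17 15
f 15 20 19
f 19 18 17
f 20 18 19
f 22 21 24
f 22 24 23
f 24 21 25
f 24 25 23
f 25 21 26
f 25 26 23
f 26 21 27
f 26 27 23
f 27 21 28
f 27 28 23
f 28 21 29
f 28 29 23
f 29 21 30
f 29 30 23
f 30 21 31
f 30 31 23
f 31 21 32
f 31 32 23
f 32 21 33
f 32 33 23
f 33 21 34
f 33 34 23
f 34 21 35
f 34 35 23
f 35 21 36
f 35 36 23
f 36 21 37
f 36 37 23
f 37 21 22
f 37 22 23
f 39 38 42
f 39 42 40
f 40 42 43
f 40 43 41
f 42 38 44
f 42 44 43
f 43 44 45
f 43 45 41
f 44 38 46
f 44 46 45
f 45 46 47
f 45 47 41
f 46 38 48
f 46 48 47
f 47 48 49
f 47 49 41
f 48 38 50
f 48 50 49
f 49 50 51
f 49 51 41
f 50 38 52
f 50 52 51
f 51 52 53
f 51 53 41
f 52 38 54
f 52 54 53
f 53 54 55
f 53 55 41
f 54 38 56
f 54 56 55
f 55 56 57
f 55 57 41
f 56 38 39
f 56 39 57
f 57 39 40
f 57 40 41



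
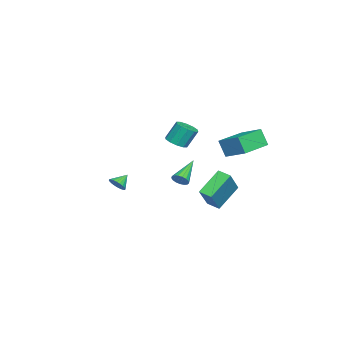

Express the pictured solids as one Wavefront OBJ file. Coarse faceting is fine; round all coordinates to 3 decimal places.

v -1.016 0.051 -0.728
v -0.727 0.505 -0.463
v -2.684 0.469 0.368
v -0.849 0.626 -0.694
v -1.008 0.615 -0.932
v -1.169 0.475 -1.124
v -1.296 0.237 -1.225
v -1.358 -0.043 -1.213
v -1.341 -0.302 -1.089
v -1.251 -0.48 -0.883
v -1.106 -0.536 -0.641
v -0.941 -0.458 -0.42
v -0.793 -0.264 -0.269
v -0.696 0.002 -0.223
v -0.672 0.28 -0.293
v -1.644 -4.225 -1.844
v -1.158 -3.9 -1.537
v -2.356 -3.755 -1.216
v -1.217 -3.735 -1.726
v -1.34 -3.645 -1.933
v -1.51 -3.643 -2.127
v -1.7 -3.73 -2.278
v -1.881 -3.892 -2.362
v -2.027 -4.104 -2.368
v -2.113 -4.335 -2.294
v -2.129 -4.549 -2.152
v -2.07 -4.714 -1.963
v -1.947 -4.804 -1.756
v -1.777 -4.806 -1.562
v -1.587 -4.719 -1.411
v -1.406 -4.557 -1.326
v -1.261 -4.345 -1.32
v -1.174 -4.114 -1.394
v 0.408 0.178 3.066
v 1.142 0.407 3.113
v 0.866 1.031 4.381
v 0.132 0.802 4.334
v 0.895 0.748 2.891
v 0.62 1.372 4.159
v 0.462 0.872 2.736
v 0.187 1.496 4.005
v 0.009 0.731 2.707
v -0.267 1.355 3.976
v -0.292 0.378 2.815
v -0.568 1.002 4.084
v -0.326 -0.051 3.019
v -0.602 0.573 4.287
v -0.08 -0.392 3.241
v -0.355 0.232 4.509
v 0.353 -0.516 3.395
v 0.078 0.108 4.664
v 0.807 -0.375 3.424
v 0.531 0.249 4.693
v 1.108 -0.022 3.316
v 0.832 0.602 4.585
v -2.69 3.986 1.789
v -2.894 3.481 2.991
v -1.943 5.375 2.498
v -2.147 4.871 3.701
v -0.753 2.989 1.699
v -0.957 2.485 2.902
v -0.006 4.379 2.409
v -0.21 3.874 3.611
v 2.821 2.74 -0.831
v 1.499 3.573 0.465
v 3.127 3.55 -1.039
v 1.805 4.382 0.257
v 4.255 2.598 0.723
v 2.933 3.43 2.019
v 4.561 3.407 0.515
v 3.239 4.24 1.811
f 2 1 4
f 2 4 3
f 4 1 5
f 4 5 3
f 5 1 6
f 5 6 3
f 6 1 7
f 6 7 3
f 7 1 8
f 7 8 3
f 8 1 9
f 8 9 3
f 9 1 10
f 9 10 3
f 10 1 11
f 10 11 3
f 11 1 12
f 11 12 3
f 12 1 13
f 12 13 3
f 13 1 14
f 13 14 3
f 14 1 15
f 14 15 3
f 15 1 2
f 15 2 3
f 17 16 19
f 17 19 18
f 19 16 20
f 19 20 18
f 20 16 21
f 20 21 18
f 21 16 22
f 21 22 18
f 22 16 23
f 22 23 18
f 23 16 24
f 23 24 18
f 24 16 25
f 24 25 18
f 25 16 26
f 25 26 18
f 26 16 27
f 26 27 18
f 27 16 28
f 27 28 18
f 28 16 29
f 28 29 18
f 29 16 30
f 29 30 18
f 30 16 31
f 30 31 18
f 31 16 32
f 31 32 18
f 32 16 33
f 32 33 18
f 33 16 17
f 33 17 18
f 35 34 38
f 35 38 36
f 36 38 39
f 36 39 37
f 38 34 40
f 38 40 39
f 39 40 41
f 39 41 37
f 40 34 42
f 40 42 41
f 41 42 43
f 41 43 37
f 42 34 44
f 42 44 43
f 43 44 45
f 43 45 37
f 44 34 46
f 44 46 45
f 45 46 47
f 45 47 37
f 46 34 48
f 46 48 47
f 47 48 49
f 47 49 37
f 48 34 50
f 48 50 49
f 49 50 51
f 49 51 37
f 50 34 52
f 50 52 51
f 51 52 53
f 51 53 37
f 52 34 54
f 52 54 53
f 53 54 55
f 53 55 37
f 54 34 35
f 54 35 55
f 55 35 36
f 55 36 37
f 57 59 56
f 60 57 56
f 56 59 58
f 58 60 56
f 57 63 59
f 61 57 60
f 61 63 57
f 59 63 58
f 62 60 58
f 58 63 62
f 62 61 60
f 63 61 62
f 65 67 64
f 68 65 64
f 64 67 66
f 66 68 64
f 65 71 67
f 69 65 68
f 69 71 65
f 67 71 66
f 70 68 66
f 66 71 70
f 70 69 68
f 71 69 70



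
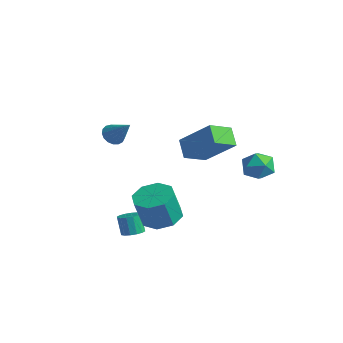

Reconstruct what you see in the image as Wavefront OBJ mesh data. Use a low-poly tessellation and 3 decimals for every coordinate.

v -0.21 -3.331 -3.191
v 0.339 -3.246 -2.964
v -0.081 -3.104 -2.002
v -0.63 -3.189 -2.229
v 0.242 -2.963 -3.048
v -0.178 -2.821 -2.086
v 0.024 -2.779 -3.171
v -0.396 -2.637 -2.208
v -0.256 -2.742 -3.298
v -0.677 -2.6 -2.336
v -0.525 -2.864 -3.398
v -0.945 -2.722 -2.435
v -0.709 -3.11 -3.442
v -1.129 -2.968 -2.479
v -0.759 -3.416 -3.418
v -1.179 -3.274 -2.456
v -0.662 -3.699 -3.334
v -1.082 -3.557 -2.372
v -0.444 -3.883 -3.212
v -0.864 -3.741 -2.249
v -0.163 -3.92 -3.084
v -0.584 -3.778 -2.122
v 0.105 -3.798 -2.985
v -0.315 -3.656 -2.022
v 0.289 -3.552 -2.941
v -0.131 -3.41 -1.978
v 1.317 -0.308 2.483
v 1.096 -1.527 3.091
v 2.847 0.155 3.965
v 2.626 -1.064 4.573
v 2.094 -0.776 1.827
v 1.873 -1.995 2.435
v 3.624 -0.313 3.309
v 3.403 -1.532 3.917
v 2.627 2.309 1.136
v 3.18 2.556 0.45
v 3.14 0.924 1.05
v 3.693 1.171 0.364
v 3.85 1.479 1.211
v 3.533 2.335 1.264
v 2.787 1.145 0.236
v 2.47 2.001 0.289
v 3.279 1.837 -0.106
v 3.935 2.043 0.496
v 2.385 1.437 1.004
v 3.041 1.643 1.606
v 1.35 -2.927 -1.455
v 1.899 -3.797 -1.664
v 1.779 -4.263 -0.033
v 1.23 -3.393 0.175
v 2.369 -3.18 -1.453
v 2.249 -3.646 0.177
v 2.242 -2.415 -1.244
v 2.122 -2.881 0.387
v 1.592 -1.95 -1.158
v 1.473 -2.416 0.472
v 0.801 -2.057 -1.247
v 0.681 -2.523 0.384
v 0.331 -2.674 -1.457
v 0.211 -3.14 0.173
v 0.458 -3.439 -1.667
v 0.338 -3.905 -0.036
v 1.107 -3.904 -1.752
v 0.988 -4.37 -0.122
v -2.942 -1.977 1.896
v -2.486 -2.073 1.457
v -1.838 -1.903 3.024
v -2.516 -1.768 1.466
v -2.643 -1.511 1.573
v -2.839 -1.361 1.755
v -3.058 -1.352 1.969
v -3.251 -1.486 2.166
v -3.372 -1.732 2.301
v -3.396 -2.035 2.343
v -3.315 -2.324 2.283
v -3.148 -2.534 2.134
v -2.935 -2.616 1.93
v -2.722 -2.552 1.719
v -2.561 -2.356 1.548
f 2 1 5
f 2 5 3
f 3 5 6
f 3 6 4
f 5 1 7
f 5 7 6
f 6 7 8
f 6 8 4
f 7 1 9
f 7 9 8
f 8 9 10
f 8 10 4
f 9 1 11
f 9 11 10
f 10 11 12
f 10 12 4
f 11 1 13
f 11 13 12
f 12 13 14
f 12 14 4
f 13 1 15
f 13 15 14
f 14 15 16
f 14 16 4
f 15 1 17
f 15 17 16
f 16 17 18
f 16 18 4
f 17 1 19
f 17 19 18
f 18 19 20
f 18 20 4
f 19 1 21
f 19 21 20
f 20 21 22
f 20 22 4
f 21 1 23
f 21 23 22
f 22 23 24
f 22 24 4
f 23 1 25
f 23 25 24
f 24 25 26
f 24 26 4
f 25 1 2
f 25 2 26
f 26 2 3
f 26 3 4
f 28 30 27
f 31 28 27
f 27 30 29
f 29 31 27
f 28 34 30
f 32 28 31
f 32 34 28
f 30 34 29
f 33 31 29
f 29 34 33
f 33 32 31
f 34 32 33
f 35 46 40
f 35 40 36
f 35 36 42
f 35 42 45
f 35 45 46
f 36 40 44
f 40 46 39
f 46 45 37
f 45 42 41
f 42 36 43
f 38 44 39
f 38 39 37
f 38 37 41
f 38 41 43
f 38 43 44
f 39 44 40
f 37 39 46
f 41 37 45
f 43 41 42
f 44 43 36
f 48 47 51
f 48 51 49
f 49 51 52
f 49 52 50
f 51 47 53
f 51 53 52
f 52 53 54
f 52 54 50
f 53 47 55
f 53 55 54
f 54 55 56
f 54 56 50
f 55 47 57
f 55 57 56
f 56 57 58
f 56 58 50
f 57 47 59
f 57 59 58
f 58 59 60
f 58 60 50
f 59 47 61
f 59 61 60
f 60 61 62
f 60 62 50
f 61 47 63
f 61 63 62
f 62 63 64
f 62 64 50
f 63 47 48
f 63 48 64
f 64 48 49
f 64 49 50
f 66 65 68
f 66 68 67
f 68 65 69
f 68 69 67
f 69 65 70
f 69 70 67
f 70 65 71
f 70 71 67
f 71 65 72
f 71 72 67
f 72 65 73
f 72 73 67
f 73 65 74
f 73 74 67
f 74 65 75
f 74 75 67
f 75 65 76
f 75 76 67
f 76 65 77
f 76 77 67
f 77 65 78
f 77 78 67
f 78 65 79
f 78 79 67
f 79 65 66
f 79 66 67



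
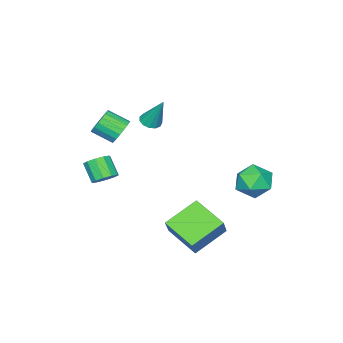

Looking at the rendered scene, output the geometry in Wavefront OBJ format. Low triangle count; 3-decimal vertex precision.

v 0.75 -2.133 3.187
v 1.509 -2.05 2.836
v 1.948 -3.164 3.522
v 1.19 -3.247 3.873
v 1.539 -1.846 3.148
v 1.978 -2.96 3.834
v 1.413 -1.699 3.468
v 1.852 -2.813 4.154
v 1.155 -1.638 3.732
v 1.594 -2.752 4.418
v 0.818 -1.675 3.888
v 1.257 -2.789 4.574
v 0.467 -1.803 3.905
v 0.906 -2.917 4.591
v 0.172 -1.996 3.78
v 0.611 -3.11 4.466
v -0.008 -2.216 3.538
v 0.431 -3.33 4.224
v -0.038 -2.42 3.226
v 0.401 -3.534 3.912
v 0.088 -2.567 2.906
v 0.527 -3.681 3.592
v 0.346 -2.628 2.642
v 0.785 -3.742 3.328
v 0.683 -2.591 2.486
v 1.122 -3.705 3.172
v 1.034 -2.463 2.469
v 1.473 -3.577 3.155
v 1.329 -2.27 2.594
v 1.768 -3.384 3.28
v -4.448 3.822 -1.616
v -3.652 4.49 -1.018
v -3.768 2.23 -0.742
v -2.972 2.898 -0.144
v -4.141 2.989 0.108
v -4.56 3.973 -0.432
v -2.86 2.747 -1.328
v -3.279 3.731 -1.868
v -2.67 3.825 -0.84
v -3.462 3.975 0.047
v -3.958 2.745 -1.807
v -4.75 2.895 -0.92
v 2.178 3.694 -3.218
v 1.91 1.798 -2.379
v 0.393 4.402 -2.187
v 0.125 2.507 -1.349
v 3.095 4.133 -1.931
v 2.827 2.238 -1.093
v 1.31 4.842 -0.901
v 1.042 2.946 -0.062
v 2.667 -1.756 0.671
v 3.394 -1.81 0.888
v 3.039 -2.639 1.866
v 2.313 -2.584 1.649
v 3.199 -1.452 1.121
v 2.844 -2.28 2.099
v 2.801 -1.21 1.182
v 2.446 -2.038 2.16
v 2.352 -1.176 1.048
v 1.998 -2.004 2.026
v 2.024 -1.364 0.77
v 1.669 -2.192 1.748
v 1.941 -1.701 0.454
v 1.586 -2.53 1.432
v 2.136 -2.06 0.221
v 1.781 -2.888 1.199
v 2.534 -2.302 0.16
v 2.179 -3.13 1.138
v 2.982 -2.336 0.294
v 2.628 -3.164 1.272
v 3.311 -2.148 0.572
v 2.956 -2.976 1.55
v -3.607 -3.471 1.557
v -2.939 -3.493 1.521
v -3.473 -2.489 3.443
v -3.043 -3.168 1.359
v -3.327 -2.939 1.261
v -3.7 -2.879 1.256
v -4.043 -3.007 1.347
v -4.248 -3.282 1.505
v -4.25 -3.617 1.679
v -4.047 -3.905 1.815
v -3.705 -4.056 1.869
v -3.332 -4.02 1.824
v -3.046 -3.811 1.694
f 2 1 5
f 2 5 3
f 3 5 6
f 3 6 4
f 5 1 7
f 5 7 6
f 6 7 8
f 6 8 4
f 7 1 9
f 7 9 8
f 8 9 10
f 8 10 4
f 9 1 11
f 9 11 10
f 10 11 12
f 10 12 4
f 11 1 13
f 11 13 12
f 12 13 14
f 12 14 4
f 13 1 15
f 13 15 14
f 14 15 16
f 14 16 4
f 15 1 17
f 15 17 16
f 16 17 18
f 16 18 4
f 17 1 19
f 17 19 18
f 18 19 20
f 18 20 4
f 19 1 21
f 19 21 20
f 20 21 22
f 20 22 4
f 21 1 23
f 21 23 22
f 22 23 24
f 22 24 4
f 23 1 25
f 23 25 24
f 24 25 26
f 24 26 4
f 25 1 27
f 25 27 26
f 26 27 28
f 26 28 4
f 27 1 29
f 27 29 28
f 28 29 30
f 28 30 4
f 29 1 2
f 29 2 30
f 30 2 3
f 30 3 4
f 31 42 36
f 31 36 32
f 31 32 38
f 31 38 41
f 31 41 42
f 32 36 40
f 36 42 35
f 42 41 33
f 41 38 37
f 38 32 39
f 34 40 35
f 34 35 33
f 34 33 37
f 34 37 39
f 34 39 40
f 35 40 36
f 33 35 42
f 37 33 41
f 39 37 38
f 40 39 32
f 44 46 43
f 47 44 43
f 43 46 45
f 45 47 43
f 44 50 46
f 48 44 47
f 48 50 44
f 46 50 45
f 49 47 45
f 45 50 49
f 49 48 47
f 50 48 49
f 52 51 55
f 52 55 53
f 53 55 56
f 53 56 54
f 55 51 57
f 55 57 56
f 56 57 58
f 56 58 54
f 57 51 59
f 57 59 58
f 58 59 60
f 58 60 54
f 59 51 61
f 59 61 60
f 60 61 62
f 60 62 54
f 61 51 63
f 61 63 62
f 62 63 64
f 62 64 54
f 63 51 65
f 63 65 64
f 64 65 66
f 64 66 54
f 65 51 67
f 65 67 66
f 66 67 68
f 66 68 54
f 67 51 69
f 67 69 68
f 68 69 70
f 68 70 54
f 69 51 71
f 69 71 70
f 70 71 72
f 70 72 54
f 71 51 52
f 71 52 72
f 72 52 53
f 72 53 54
f 74 73 76
f 74 76 75
f 76 73 77
f 76 77 75
f 77 73 78
f 77 78 75
f 78 73 79
f 78 79 75
f 79 73 80
f 79 80 75
f 80 73 81
f 80 81 75
f 81 73 82
f 81 82 75
f 82 73 83
f 82 83 75
f 83 73 84
f 83 84 75
f 84 73 85
f 84 85 75
f 85 73 74
f 85 74 75



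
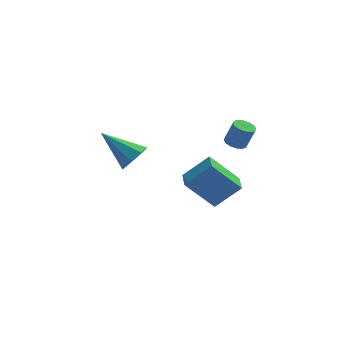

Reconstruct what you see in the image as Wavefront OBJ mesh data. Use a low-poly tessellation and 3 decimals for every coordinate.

v -2.767 0.01 1.87
v -2.235 0.132 2.442
v -4.133 0.91 2.95
v -2.253 0.585 2.042
v -2.571 0.702 1.542
v -3.004 0.413 1.234
v -3.298 -0.111 1.299
v -3.281 -0.564 1.698
v -2.962 -0.681 2.199
v -2.529 -0.392 2.507
v 1.5 0.215 2.474
v 1.988 0.212 2.294
v 2.368 0.201 3.326
v 1.88 0.205 3.506
v 1.925 0.472 2.32
v 2.305 0.462 3.352
v 1.748 0.664 2.387
v 2.128 0.653 3.419
v 1.505 0.735 2.477
v 1.885 0.725 3.509
v 1.26 0.667 2.567
v 1.64 0.657 3.599
v 1.08 0.478 2.631
v 1.46 0.468 3.663
v 1.012 0.219 2.654
v 1.392 0.208 3.686
v 1.075 -0.042 2.628
v 1.455 -0.052 3.66
v 1.252 -0.233 2.561
v 1.632 -0.244 3.593
v 1.495 -0.305 2.471
v 1.875 -0.315 3.503
v 1.74 -0.237 2.381
v 2.12 -0.247 3.413
v 1.92 -0.048 2.317
v 2.3 -0.058 3.349
v 0.94 2.714 -3.487
v -0.406 2.861 -2.029
v 0.951 3.769 -3.584
v -0.395 3.916 -2.126
v 2.155 2.804 -2.374
v 0.809 2.951 -0.916
v 2.166 3.859 -2.471
v 0.82 4.006 -1.013
f 2 1 4
f 2 4 3
f 4 1 5
f 4 5 3
f 5 1 6
f 5 6 3
f 6 1 7
f 6 7 3
f 7 1 8
f 7 8 3
f 8 1 9
f 8 9 3
f 9 1 10
f 9 10 3
f 10 1 2
f 10 2 3
f 12 11 15
f 12 15 13
f 13 15 16
f 13 16 14
f 15 11 17
f 15 17 16
f 16 17 18
f 16 18 14
f 17 11 19
f 17 19 18
f 18 19 20
f 18 20 14
f 19 11 21
f 19 21 20
f 20 21 22
f 20 22 14
f 21 11 23
f 21 23 22
f 22 23 24
f 22 24 14
f 23 11 25
f 23 25 24
f 24 25 26
f 24 26 14
f 25 11 27
f 25 27 26
f 26 27 28
f 26 28 14
f 27 11 29
f 27 29 28
f 28 29 30
f 28 30 14
f 29 11 31
f 29 31 30
f 30 31 32
f 30 32 14
f 31 11 33
f 31 33 32
f 32 33 34
f 32 34 14
f 33 11 35
f 33 35 34
f 34 35 36
f 34 36 14
f 35 11 12
f 35 12 36
f 36 12 13
f 36 13 14
f 38 40 37
f 41 38 37
f 37 40 39
f 39 41 37
f 38 44 40
f 42 38 41
f 42 44 38
f 40 44 39
f 43 41 39
f 39 44 43
f 43 42 41
f 44 42 43



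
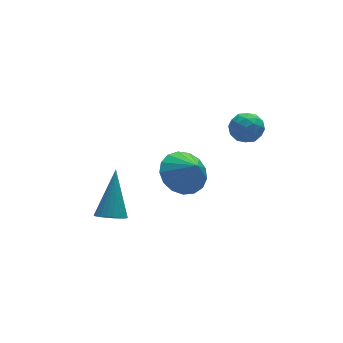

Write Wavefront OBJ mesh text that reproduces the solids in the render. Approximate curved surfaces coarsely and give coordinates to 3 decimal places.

v -2.95 0.592 -2.817
v -2.338 0.524 -3.055
v -2.17 1.768 -1.143
v -2.431 0.771 -3.184
v -2.627 0.982 -3.241
v -2.887 1.116 -3.214
v -3.16 1.146 -3.109
v -3.391 1.066 -2.945
v -3.534 0.893 -2.757
v -3.562 0.66 -2.58
v -3.468 0.413 -2.45
v -3.272 0.202 -2.394
v -3.012 0.068 -2.421
v -2.74 0.038 -2.526
v -2.509 0.118 -2.69
v -2.365 0.291 -2.878
v 1.728 -0.886 1.285
v 2.13 -0.275 1.201
v 2.33 -1.145 2.279
v 2.732 -0.534 2.195
v 2.019 -0.484 2.368
v 1.647 -0.324 1.753
v 2.813 -1.096 1.727
v 2.441 -0.936 1.112
v 2.801 -0.405 1.474
v 2.31 -0.027 1.87
v 2.15 -1.393 1.61
v 1.659 -1.015 2.006
v 1.876 -0.558 1.156
v 2.584 -0.862 2.324
v 2.164 -0.833 2.426
v 2.401 -0.474 2.376
v 1.592 -0.586 1.48
v 1.828 -0.227 1.431
v 1.763 -0.35 2.117
v 2.632 -1.193 2.049
v 2.868 -0.834 2
v 2.059 -0.946 1.104
v 2.296 -0.587 1.054
v 2.697 -1.07 1.363
v 2.507 -0.275 1.266
v 2.861 -0.428 1.851
v 2.909 -0.758 1.576
v 2.69 -0.664 1.214
v 2.218 -0.053 1.499
v 2.572 -0.205 2.084
v 2.153 -0.175 2.185
v 1.934 -0.081 1.824
v 2.613 -0.129 1.66
v 1.888 -1.215 1.396
v 2.242 -1.367 1.981
v 2.526 -1.339 1.656
v 2.307 -1.245 1.295
v 1.599 -0.992 1.629
v 1.953 -1.145 2.214
v 1.77 -0.756 2.266
v 1.551 -0.662 1.904
v 1.847 -1.291 1.82
v -0.031 0.15 -0.879
v 0.583 0.876 -0.481
v 0.211 -0.59 0.099
v 0.14 0.98 -0.292
v -0.343 0.894 -0.237
v -0.754 0.638 -0.33
v -0.999 0.27 -0.547
v -1.023 -0.125 -0.841
v -0.82 -0.457 -1.144
v -0.436 -0.65 -1.385
v 0.041 -0.66 -1.511
v 0.501 -0.484 -1.491
v 0.839 -0.162 -1.332
v 0.978 0.231 -1.068
v 0.885 0.605 -0.761
f 2 1 4
f 2 4 3
f 4 1 5
f 4 5 3
f 5 1 6
f 5 6 3
f 6 1 7
f 6 7 3
f 7 1 8
f 7 8 3
f 8 1 9
f 8 9 3
f 9 1 10
f 9 10 3
f 10 1 11
f 10 11 3
f 11 1 12
f 11 12 3
f 12 1 13
f 12 13 3
f 13 1 14
f 13 14 3
f 14 1 15
f 14 15 3
f 15 1 16
f 15 16 3
f 16 1 2
f 16 2 3
f 17 54 33
f 54 28 57
f 33 57 22
f 54 57 33
f 17 33 29
f 33 22 34
f 29 34 18
f 33 34 29
f 17 29 38
f 29 18 39
f 38 39 24
f 29 39 38
f 17 38 50
f 38 24 53
f 50 53 27
f 38 53 50
f 17 50 54
f 50 27 58
f 54 58 28
f 50 58 54
f 18 34 45
f 34 22 48
f 45 48 26
f 34 48 45
f 22 57 35
f 57 28 56
f 35 56 21
f 57 56 35
f 28 58 55
f 58 27 51
f 55 51 19
f 58 51 55
f 27 53 52
f 53 24 40
f 52 40 23
f 53 40 52
f 24 39 44
f 39 18 41
f 44 41 25
f 39 41 44
f 20 46 32
f 46 26 47
f 32 47 21
f 46 47 32
f 20 32 30
f 32 21 31
f 30 31 19
f 32 31 30
f 20 30 37
f 30 19 36
f 37 36 23
f 30 36 37
f 20 37 42
f 37 23 43
f 42 43 25
f 37 43 42
f 20 42 46
f 42 25 49
f 46 49 26
f 42 49 46
f 21 47 35
f 47 26 48
f 35 48 22
f 47 48 35
f 19 31 55
f 31 21 56
f 55 56 28
f 31 56 55
f 23 36 52
f 36 19 51
f 52 51 27
f 36 51 52
f 25 43 44
f 43 23 40
f 44 40 24
f 43 40 44
f 26 49 45
f 49 25 41
f 45 41 18
f 49 41 45
f 60 59 62
f 60 62 61
f 62 59 63
f 62 63 61
f 63 59 64
f 63 64 61
f 64 59 65
f 64 65 61
f 65 59 66
f 65 66 61
f 66 59 67
f 66 67 61
f 67 59 68
f 67 68 61
f 68 59 69
f 68 69 61
f 69 59 70
f 69 70 61
f 70 59 71
f 70 71 61
f 71 59 72
f 71 72 61
f 72 59 73
f 72 73 61
f 73 59 60
f 73 60 61



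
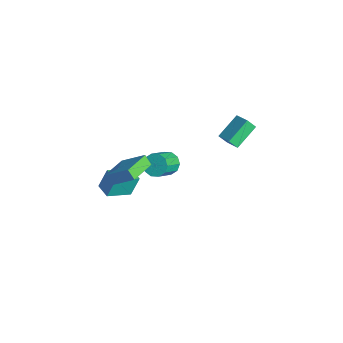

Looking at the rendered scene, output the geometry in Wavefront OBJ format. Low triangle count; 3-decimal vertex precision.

v 1.608 2.838 0.792
v 0.9 4.355 1.734
v 1.814 3.346 0.129
v 1.107 4.862 1.071
v 2.793 3.058 1.329
v 2.086 4.574 2.271
v 3 3.565 0.666
v 2.292 5.082 1.608
v 1.955 -0.722 -0.395
v 2.292 -1.124 -1.064
v 3.102 -2.26 0.026
v 2.765 -1.858 0.695
v 2.626 -0.745 -0.917
v 3.435 -1.881 0.173
v 2.703 -0.358 -0.571
v 3.512 -1.494 0.519
v 2.495 -0.11 -0.157
v 3.304 -1.246 0.933
v 2.081 -0.095 0.165
v 2.89 -1.231 1.255
v 1.618 -0.32 0.274
v 2.428 -1.456 1.364
v 1.285 -0.699 0.127
v 2.094 -1.835 1.217
v 1.208 -1.086 -0.219
v 2.017 -2.222 0.871
v 1.416 -1.334 -0.633
v 2.225 -2.47 0.457
v 1.83 -1.349 -0.955
v 2.639 -2.485 0.135
v 3.648 -5.45 1.952
v 4.702 -4.305 3.193
v 2.388 -3.89 1.583
v 3.441 -2.744 2.823
v 4.119 -5.216 1.337
v 5.172 -4.07 2.577
v 2.858 -3.655 0.967
v 3.912 -2.51 2.208
v -0.747 -4.448 -4.256
v -0.84 -3.801 -2.851
v -1.025 -2.738 -5.061
v -1.118 -2.092 -3.656
v 0.378 -4.268 -4.264
v 0.285 -3.622 -2.859
v 0.1 -2.559 -5.069
v 0.007 -1.912 -3.664
f 2 4 1
f 5 2 1
f 1 4 3
f 3 5 1
f 2 8 4
f 6 2 5
f 6 8 2
f 4 8 3
f 7 5 3
f 3 8 7
f 7 6 5
f 8 6 7
f 10 9 13
f 10 13 11
f 11 13 14
f 11 14 12
f 13 9 15
f 13 15 14
f 14 15 16
f 14 16 12
f 15 9 17
f 15 17 16
f 16 17 18
f 16 18 12
f 17 9 19
f 17 19 18
f 18 19 20
f 18 20 12
f 19 9 21
f 19 21 20
f 20 21 22
f 20 22 12
f 21 9 23
f 21 23 22
f 22 23 24
f 22 24 12
f 23 9 25
f 23 25 24
f 24 25 26
f 24 26 12
f 25 9 27
f 25 27 26
f 26 27 28
f 26 28 12
f 27 9 29
f 27 29 28
f 28 29 30
f 28 30 12
f 29 9 10
f 29 10 30
f 30 10 11
f 30 11 12
f 32 34 31
f 35 32 31
f 31 34 33
f 33 35 31
f 32 38 34
f 36 32 35
f 36 38 32
f 34 38 33
f 37 35 33
f 33 38 37
f 37 36 35
f 38 36 37
f 40 42 39
f 43 40 39
f 39 42 41
f 41 43 39
f 40 46 42
f 44 40 43
f 44 46 40
f 42 46 41
f 45 43 41
f 41 46 45
f 45 44 43
f 46 44 45



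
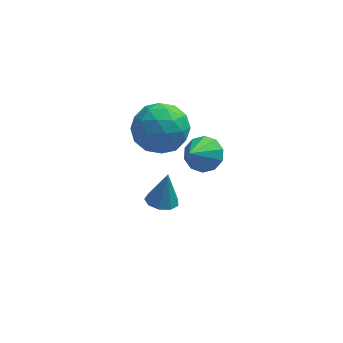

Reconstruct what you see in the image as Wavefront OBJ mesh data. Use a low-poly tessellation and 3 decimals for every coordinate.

v 1.799 0.293 2.894
v 2.198 -0.309 2.55
v 1.221 -0.773 4.086
v 2.497 -0.098 2.883
v 2.529 0.262 3.22
v 2.282 0.634 3.433
v 1.851 0.875 3.44
v 1.4 0.894 3.238
v 1.101 0.684 2.905
v 1.069 0.324 2.568
v 1.316 -0.048 2.355
v 1.747 -0.29 2.348
v 0.23 2.145 -2.203
v 0.878 1.887 -2.263
v 0.49 2.455 -0.737
v 0.879 2.355 -2.362
v 0.576 2.726 -2.386
v 0.112 2.824 -2.325
v -0.297 2.606 -2.206
v -0.459 2.171 -2.086
v -0.299 1.725 -2.02
v 0.109 1.475 -2.04
v 0.574 1.539 -2.136
v 0.332 3.666 2.155
v 0.945 2.865 1.45
v -0.545 2.155 3.11
v 0.068 1.354 2.405
v 0.672 2.03 3.237
v 1.214 2.963 2.647
v -0.814 2.057 1.913
v -0.272 2.99 1.323
v 0.236 1.87 1.301
v 1.155 1.854 2.119
v -0.755 3.166 2.441
v 0.164 3.15 3.259
v 0.716 3.398 1.719
v -0.316 1.622 2.841
v 0.04 2.019 3.33
v 0.4 1.548 2.916
v 0.874 3.456 2.422
v 1.234 2.985 2.008
v 1.074 2.494 3.058
v -0.834 2.035 2.552
v -0.474 1.564 2.138
v 0 3.472 1.644
v 0.36 3.001 1.23
v -0.674 2.526 1.502
v 0.659 2.343 1.217
v 0.143 1.455 1.778
v -0.375 1.868 1.489
v -0.056 2.416 1.142
v 1.199 2.333 1.698
v 0.684 1.445 2.259
v 1.039 1.842 2.747
v 1.358 2.391 2.401
v 0.782 1.748 1.61
v -0.284 3.575 2.301
v -0.799 2.687 2.862
v -0.958 2.629 2.159
v -0.639 3.178 1.813
v 0.257 3.565 2.782
v -0.259 2.677 3.343
v 0.456 2.604 3.418
v 0.775 3.152 3.071
v -0.382 3.272 2.95
f 2 1 4
f 2 4 3
f 4 1 5
f 4 5 3
f 5 1 6
f 5 6 3
f 6 1 7
f 6 7 3
f 7 1 8
f 7 8 3
f 8 1 9
f 8 9 3
f 9 1 10
f 9 10 3
f 10 1 11
f 10 11 3
f 11 1 12
f 11 12 3
f 12 1 2
f 12 2 3
f 14 13 16
f 14 16 15
f 16 13 17
f 16 17 15
f 17 13 18
f 17 18 15
f 18 13 19
f 18 19 15
f 19 13 20
f 19 20 15
f 20 13 21
f 20 21 15
f 21 13 22
f 21 22 15
f 22 13 23
f 22 23 15
f 23 13 14
f 23 14 15
f 24 61 40
f 61 35 64
f 40 64 29
f 61 64 40
f 24 40 36
f 40 29 41
f 36 41 25
f 40 41 36
f 24 36 45
f 36 25 46
f 45 46 31
f 36 46 45
f 24 45 57
f 45 31 60
f 57 60 34
f 45 60 57
f 24 57 61
f 57 34 65
f 61 65 35
f 57 65 61
f 25 41 52
f 41 29 55
f 52 55 33
f 41 55 52
f 29 64 42
f 64 35 63
f 42 63 28
f 64 63 42
f 35 65 62
f 65 34 58
f 62 58 26
f 65 58 62
f 34 60 59
f 60 31 47
f 59 47 30
f 60 47 59
f 31 46 51
f 46 25 48
f 51 48 32
f 46 48 51
f 27 53 39
f 53 33 54
f 39 54 28
f 53 54 39
f 27 39 37
f 39 28 38
f 37 38 26
f 39 38 37
f 27 37 44
f 37 26 43
f 44 43 30
f 37 43 44
f 27 44 49
f 44 30 50
f 49 50 32
f 44 50 49
f 27 49 53
f 49 32 56
f 53 56 33
f 49 56 53
f 28 54 42
f 54 33 55
f 42 55 29
f 54 55 42
f 26 38 62
f 38 28 63
f 62 63 35
f 38 63 62
f 30 43 59
f 43 26 58
f 59 58 34
f 43 58 59
f 32 50 51
f 50 30 47
f 51 47 31
f 50 47 51
f 33 56 52
f 56 32 48
f 52 48 25
f 56 48 52



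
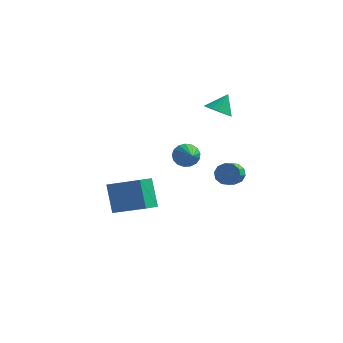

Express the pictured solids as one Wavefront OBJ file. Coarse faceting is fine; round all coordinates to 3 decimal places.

v 2.128 2.845 2.968
v 2.837 2.476 2.964
v 2.492 3.535 3.932
v 2.888 2.775 2.73
v 2.764 3.091 2.551
v 2.495 3.349 2.468
v 2.141 3.493 2.499
v 1.784 3.488 2.638
v 1.506 3.335 2.852
v 1.37 3.071 3.093
v 1.408 2.754 3.306
v 1.61 2.459 3.441
v 1.931 2.252 3.468
v 2.297 2.18 3.38
v 2.624 2.261 3.198
v 1.31 -0.325 1.321
v 1.611 -0.572 0.692
v 2.03 -1.735 2.219
v 1.86 -0.36 0.826
v 1.983 -0.139 1.075
v 1.952 0.039 1.379
v 1.774 0.134 1.67
v 1.49 0.124 1.882
v 1.164 0.01 1.964
v 0.873 -0.18 1.9
v 0.681 -0.403 1.703
v 0.634 -0.608 1.418
v 0.741 -0.749 1.111
v 0.979 -0.792 0.853
v 1.293 -0.729 0.701
v 3.716 -0.174 0.262
v 4.276 0.012 0.62
v 4.244 -0.96 1.176
v 3.684 -1.146 0.818
v 3.932 0.146 0.834
v 3.9 -0.826 1.39
v 3.506 0.158 0.829
v 3.474 -0.814 1.385
v 3.16 0.043 0.608
v 3.128 -0.929 1.164
v 3.026 -0.155 0.255
v 2.994 -1.127 0.811
v 3.156 -0.36 -0.096
v 3.124 -1.332 0.46
v 3.5 -0.494 -0.31
v 3.468 -1.466 0.246
v 3.926 -0.506 -0.305
v 3.894 -1.478 0.251
v 4.272 -0.391 -0.084
v 4.24 -1.363 0.472
v 4.406 -0.193 0.269
v 4.374 -1.165 0.825
v -3.567 1.353 -2.786
v -1.619 1.091 -1.915
v -3.229 2.393 -3.23
v -1.281 2.13 -2.359
v -2.979 0.49 -4.361
v -1.031 0.227 -3.49
v -2.641 1.529 -4.805
v -0.693 1.267 -3.934
f 2 1 4
f 2 4 3
f 4 1 5
f 4 5 3
f 5 1 6
f 5 6 3
f 6 1 7
f 6 7 3
f 7 1 8
f 7 8 3
f 8 1 9
f 8 9 3
f 9 1 10
f 9 10 3
f 10 1 11
f 10 11 3
f 11 1 12
f 11 12 3
f 12 1 13
f 12 13 3
f 13 1 14
f 13 14 3
f 14 1 15
f 14 15 3
f 15 1 2
f 15 2 3
f 17 16 19
f 17 19 18
f 19 16 20
f 19 20 18
f 20 16 21
f 20 21 18
f 21 16 22
f 21 22 18
f 22 16 23
f 22 23 18
f 23 16 24
f 23 24 18
f 24 16 25
f 24 25 18
f 25 16 26
f 25 26 18
f 26 16 27
f 26 27 18
f 27 16 28
f 27 28 18
f 28 16 29
f 28 29 18
f 29 16 30
f 29 30 18
f 30 16 17
f 30 17 18
f 32 31 35
f 32 35 33
f 33 35 36
f 33 36 34
f 35 31 37
f 35 37 36
f 36 37 38
f 36 38 34
f 37 31 39
f 37 39 38
f 38 39 40
f 38 40 34
f 39 31 41
f 39 41 40
f 40 41 42
f 40 42 34
f 41 31 43
f 41 43 42
f 42 43 44
f 42 44 34
f 43 31 45
f 43 45 44
f 44 45 46
f 44 46 34
f 45 31 47
f 45 47 46
f 46 47 48
f 46 48 34
f 47 31 49
f 47 49 48
f 48 49 50
f 48 50 34
f 49 31 51
f 49 51 50
f 50 51 52
f 50 52 34
f 51 31 32
f 51 32 52
f 52 32 33
f 52 33 34
f 54 56 53
f 57 54 53
f 53 56 55
f 55 57 53
f 54 60 56
f 58 54 57
f 58 60 54
f 56 60 55
f 59 57 55
f 55 60 59
f 59 58 57
f 60 58 59



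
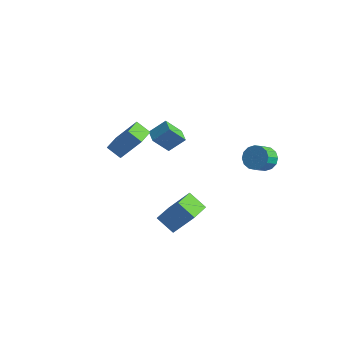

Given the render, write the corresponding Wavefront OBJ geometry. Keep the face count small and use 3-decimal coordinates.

v -4.535 -0.23 1.559
v -3.414 0.439 3.229
v -5.126 1.13 1.411
v -4.005 1.798 3.082
v -3.695 0.062 0.878
v -2.574 0.73 2.549
v -4.286 1.421 0.731
v -3.165 2.09 2.401
v -2 2.454 1.075
v -2.479 1.565 2.252
v -2.847 3.016 1.155
v -3.326 2.128 2.332
v -1.374 3.272 1.948
v -1.853 2.384 3.125
v -2.221 3.835 2.028
v -2.7 2.946 3.205
v 3.793 4.484 2.244
v 4.66 4.512 2.189
v 4.735 3.545 2.86
v 3.867 3.516 2.916
v 4.559 4.757 2.553
v 4.634 3.79 3.224
v 4.252 4.929 2.834
v 4.327 3.961 3.506
v 3.822 4.981 2.957
v 3.897 4.014 3.629
v 3.384 4.9 2.89
v 3.459 3.933 3.561
v 3.056 4.708 2.649
v 3.131 3.74 3.321
v 2.925 4.455 2.3
v 3 3.488 2.971
v 3.026 4.21 1.936
v 3.101 3.243 2.607
v 3.333 4.039 1.654
v 3.408 3.071 2.326
v 3.763 3.986 1.531
v 3.838 3.019 2.203
v 4.201 4.067 1.599
v 4.276 3.1 2.27
v 4.529 4.26 1.839
v 4.604 3.292 2.511
v 2.937 -2.438 -0.806
v 1.86 -2.649 0.013
v 2.425 -0.905 -1.084
v 1.348 -1.116 -0.265
v 3.992 -1.804 0.745
v 2.915 -2.015 1.564
v 3.48 -0.271 0.467
v 2.403 -0.482 1.286
f 2 4 1
f 5 2 1
f 1 4 3
f 3 5 1
f 2 8 4
f 6 2 5
f 6 8 2
f 4 8 3
f 7 5 3
f 3 8 7
f 7 6 5
f 8 6 7
f 10 12 9
f 13 10 9
f 9 12 11
f 11 13 9
f 10 16 12
f 14 10 13
f 14 16 10
f 12 16 11
f 15 13 11
f 11 16 15
f 15 14 13
f 16 14 15
f 18 17 21
f 18 21 19
f 19 21 22
f 19 22 20
f 21 17 23
f 21 23 22
f 22 23 24
f 22 24 20
f 23 17 25
f 23 25 24
f 24 25 26
f 24 26 20
f 25 17 27
f 25 27 26
f 26 27 28
f 26 28 20
f 27 17 29
f 27 29 28
f 28 29 30
f 28 30 20
f 29 17 31
f 29 31 30
f 30 31 32
f 30 32 20
f 31 17 33
f 31 33 32
f 32 33 34
f 32 34 20
f 33 17 35
f 33 35 34
f 34 35 36
f 34 36 20
f 35 17 37
f 35 37 36
f 36 37 38
f 36 38 20
f 37 17 39
f 37 39 38
f 38 39 40
f 38 40 20
f 39 17 41
f 39 41 40
f 40 41 42
f 40 42 20
f 41 17 18
f 41 18 42
f 42 18 19
f 42 19 20
f 44 46 43
f 47 44 43
f 43 46 45
f 45 47 43
f 44 50 46
f 48 44 47
f 48 50 44
f 46 50 45
f 49 47 45
f 45 50 49
f 49 48 47
f 50 48 49



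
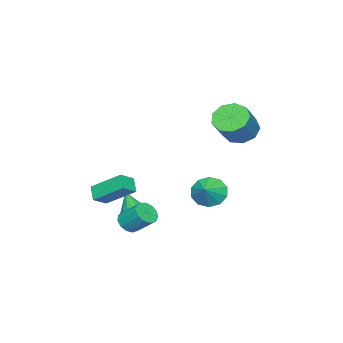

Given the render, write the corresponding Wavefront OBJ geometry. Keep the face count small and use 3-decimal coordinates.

v 2.04 -0.723 -1.236
v 1.801 1.035 -0.04
v 2.566 -0.204 -1.895
v 2.327 1.555 -0.699
v 2.913 -0.955 -0.721
v 2.674 0.804 0.475
v 3.439 -0.435 -1.38
v 3.2 1.323 -0.184
v 2.985 1.507 -2.715
v 3.278 1.952 -3.243
v 3.288 3.119 -2.252
v 2.995 2.673 -1.725
v 2.858 1.986 -3.278
v 2.868 3.152 -2.288
v 2.479 1.868 -3.135
v 2.489 3.034 -2.144
v 2.26 1.635 -2.858
v 2.27 2.801 -1.868
v 2.271 1.361 -2.536
v 2.281 2.527 -1.546
v 2.509 1.134 -2.271
v 2.519 2.3 -1.281
v 2.898 1.025 -2.147
v 2.908 2.191 -1.157
v 3.315 1.069 -2.203
v 3.325 2.235 -1.213
v 3.627 1.252 -2.422
v 3.637 2.418 -1.432
v 3.735 1.516 -2.734
v 3.745 2.682 -1.743
v 3.605 1.777 -3.04
v 3.615 2.943 -2.049
v -4.132 2.032 -2.942
v -3.513 1.681 -3.754
v -3.108 2.348 -2.298
v -3.646 2.327 -3.86
v -3.965 2.859 -3.615
v -4.348 3.076 -3.113
v -4.648 2.893 -2.545
v -4.751 2.382 -2.129
v -4.617 1.736 -2.023
v -4.299 1.204 -2.268
v -3.916 0.987 -2.771
v -3.616 1.17 -3.338
v -4.496 3.81 2.126
v -3.871 4.341 1.394
v -2.438 4.541 2.761
v -3.064 4.01 3.494
v -4.299 4.832 1.771
v -2.867 5.032 3.138
v -4.819 4.845 2.314
v -3.387 5.044 3.681
v -5.188 4.373 2.77
v -3.756 4.573 4.137
v -5.234 3.639 2.924
v -3.801 3.838 4.291
v -4.934 2.984 2.706
v -3.502 3.183 4.073
v -4.429 2.716 2.216
v -2.997 2.915 3.583
v -3.956 2.96 1.685
v -2.524 3.16 3.052
v -3.735 3.602 1.36
v -2.303 3.801 2.727
v 0.051 -0.092 -3.699
v 0.914 -0.369 -3.854
v 0.189 -0.608 -2.001
v 0.953 0.086 -3.719
v 0.751 0.493 -3.578
v 0.36 0.744 -3.47
v -0.113 0.77 -3.423
v -0.542 0.566 -3.451
v -0.813 0.186 -3.544
v -0.852 -0.269 -3.679
v -0.649 -0.677 -3.82
v -0.259 -0.928 -3.928
v 0.214 -0.954 -3.974
v 0.644 -0.75 -3.947
f 2 4 1
f 5 2 1
f 1 4 3
f 3 5 1
f 2 8 4
f 6 2 5
f 6 8 2
f 4 8 3
f 7 5 3
f 3 8 7
f 7 6 5
f 8 6 7
f 10 9 13
f 10 13 11
f 11 13 14
f 11 14 12
f 13 9 15
f 13 15 14
f 14 15 16
f 14 16 12
f 15 9 17
f 15 17 16
f 16 17 18
f 16 18 12
f 17 9 19
f 17 19 18
f 18 19 20
f 18 20 12
f 19 9 21
f 19 21 20
f 20 21 22
f 20 22 12
f 21 9 23
f 21 23 22
f 22 23 24
f 22 24 12
f 23 9 25
f 23 25 24
f 24 25 26
f 24 26 12
f 25 9 27
f 25 27 26
f 26 27 28
f 26 28 12
f 27 9 29
f 27 29 28
f 28 29 30
f 28 30 12
f 29 9 31
f 29 31 30
f 30 31 32
f 30 32 12
f 31 9 10
f 31 10 32
f 32 10 11
f 32 11 12
f 34 33 36
f 34 36 35
f 36 33 37
f 36 37 35
f 37 33 38
f 37 38 35
f 38 33 39
f 38 39 35
f 39 33 40
f 39 40 35
f 40 33 41
f 40 41 35
f 41 33 42
f 41 42 35
f 42 33 43
f 42 43 35
f 43 33 44
f 43 44 35
f 44 33 34
f 44 34 35
f 46 45 49
f 46 49 47
f 47 49 50
f 47 50 48
f 49 45 51
f 49 51 50
f 50 51 52
f 50 52 48
f 51 45 53
f 51 53 52
f 52 53 54
f 52 54 48
f 53 45 55
f 53 55 54
f 54 55 56
f 54 56 48
f 55 45 57
f 55 57 56
f 56 57 58
f 56 58 48
f 57 45 59
f 57 59 58
f 58 59 60
f 58 60 48
f 59 45 61
f 59 61 60
f 60 61 62
f 60 62 48
f 61 45 63
f 61 63 62
f 62 63 64
f 62 64 48
f 63 45 46
f 63 46 64
f 64 46 47
f 64 47 48
f 66 65 68
f 66 68 67
f 68 65 69
f 68 69 67
f 69 65 70
f 69 70 67
f 70 65 71
f 70 71 67
f 71 65 72
f 71 72 67
f 72 65 73
f 72 73 67
f 73 65 74
f 73 74 67
f 74 65 75
f 74 75 67
f 75 65 76
f 75 76 67
f 76 65 77
f 76 77 67
f 77 65 78
f 77 78 67
f 78 65 66
f 78 66 67

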